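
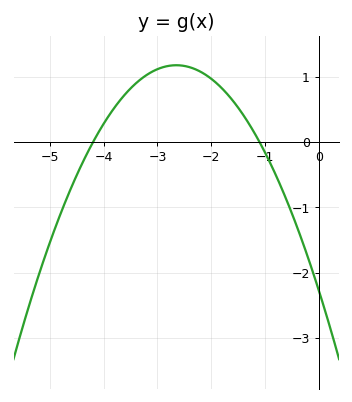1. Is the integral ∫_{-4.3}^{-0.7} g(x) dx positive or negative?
positive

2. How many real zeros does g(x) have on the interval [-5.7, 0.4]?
2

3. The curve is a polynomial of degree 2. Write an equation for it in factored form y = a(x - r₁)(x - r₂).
y = -0.49(x + 4.2)(x + 1.1)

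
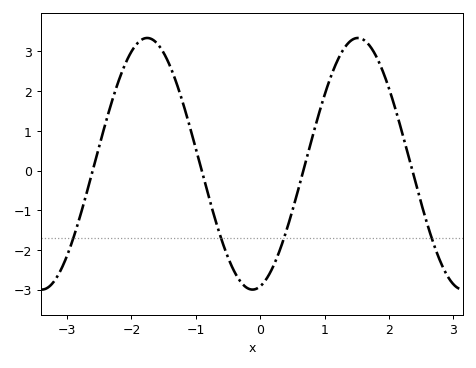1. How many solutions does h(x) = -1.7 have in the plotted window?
4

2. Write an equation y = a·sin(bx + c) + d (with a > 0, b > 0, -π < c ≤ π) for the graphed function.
y = 3.17sin(1.92x - 1.34) + 0.17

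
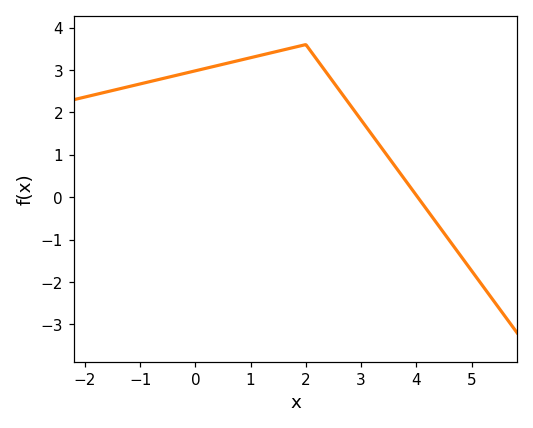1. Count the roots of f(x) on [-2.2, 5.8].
1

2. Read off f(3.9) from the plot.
0.22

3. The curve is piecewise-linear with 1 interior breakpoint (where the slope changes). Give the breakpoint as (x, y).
(2, 3.6)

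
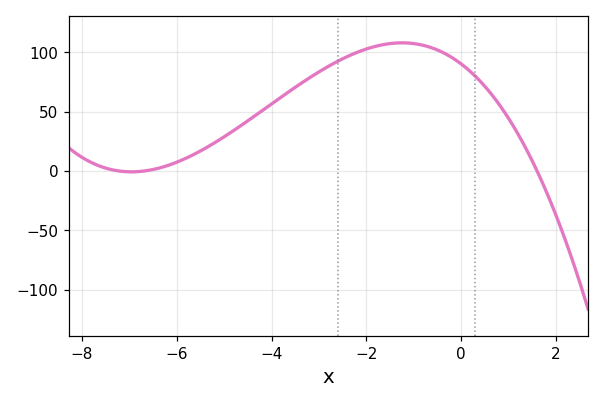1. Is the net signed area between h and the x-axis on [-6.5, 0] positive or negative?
positive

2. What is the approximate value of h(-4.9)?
30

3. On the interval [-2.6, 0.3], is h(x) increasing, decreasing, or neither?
neither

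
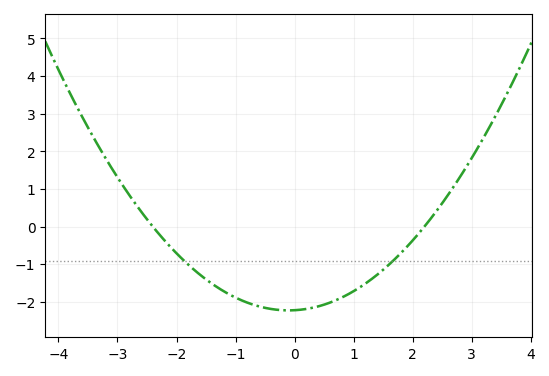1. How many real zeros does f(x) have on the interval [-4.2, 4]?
2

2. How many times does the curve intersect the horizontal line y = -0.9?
2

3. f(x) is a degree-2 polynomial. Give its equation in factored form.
y = 0.42(x + 2.4)(x - 2.2)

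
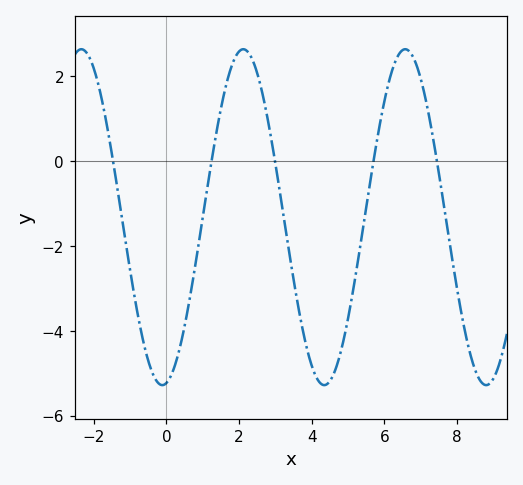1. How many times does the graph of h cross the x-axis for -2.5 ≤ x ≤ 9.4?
5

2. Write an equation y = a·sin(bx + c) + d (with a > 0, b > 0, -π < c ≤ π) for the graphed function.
y = 3.96sin(1.4x - 1.4) - 1.32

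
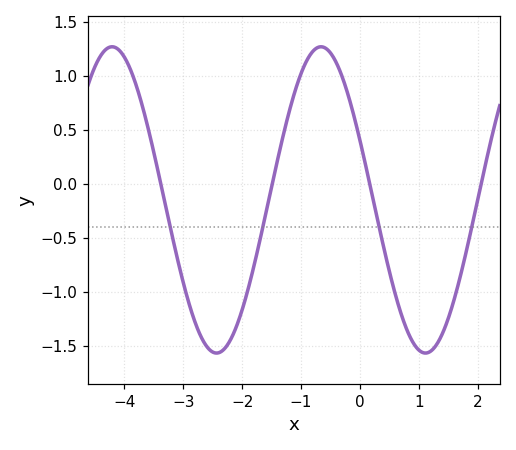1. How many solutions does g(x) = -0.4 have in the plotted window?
4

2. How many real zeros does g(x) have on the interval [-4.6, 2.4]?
4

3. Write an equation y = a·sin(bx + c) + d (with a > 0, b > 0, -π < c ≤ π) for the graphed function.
y = 1.42sin(1.8x + 2.7) - 0.15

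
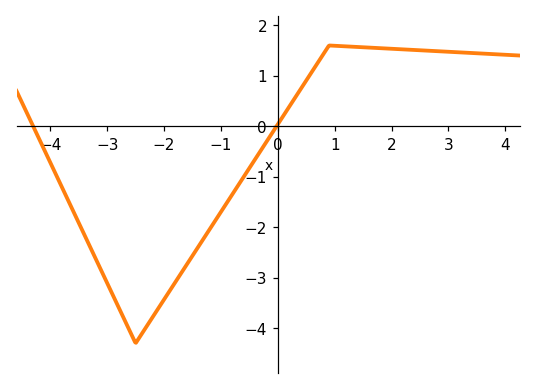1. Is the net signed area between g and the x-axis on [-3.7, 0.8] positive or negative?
negative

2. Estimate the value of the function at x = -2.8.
-3.6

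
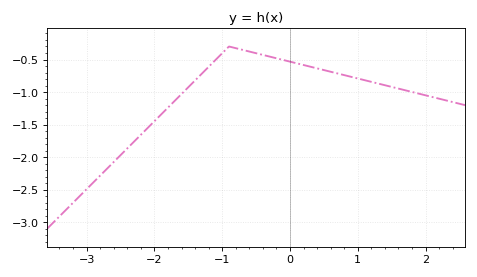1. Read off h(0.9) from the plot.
-0.765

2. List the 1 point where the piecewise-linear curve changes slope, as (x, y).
(-0.9, -0.3)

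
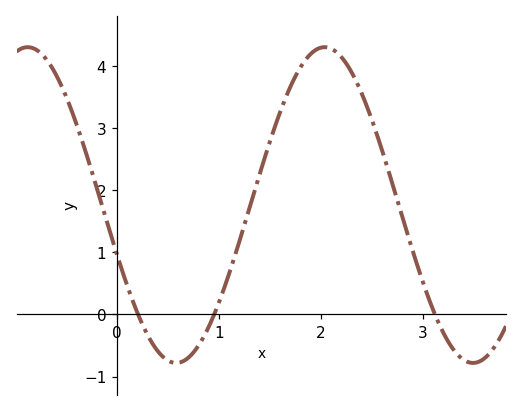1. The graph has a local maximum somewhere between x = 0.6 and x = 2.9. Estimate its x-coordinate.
2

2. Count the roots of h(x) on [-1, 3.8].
3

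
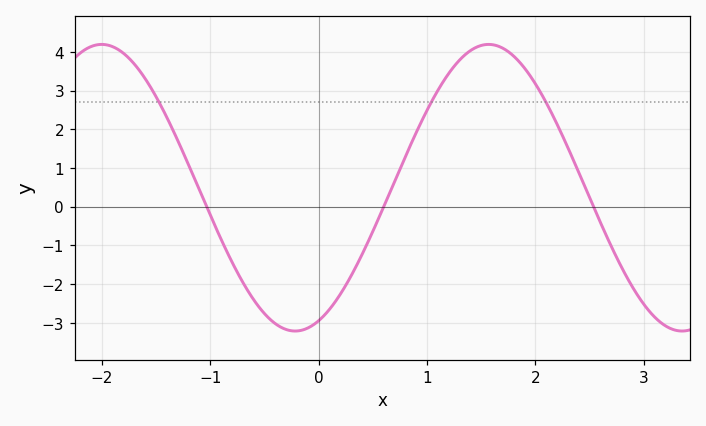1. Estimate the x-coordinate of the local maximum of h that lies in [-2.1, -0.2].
-2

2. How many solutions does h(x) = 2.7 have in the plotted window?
3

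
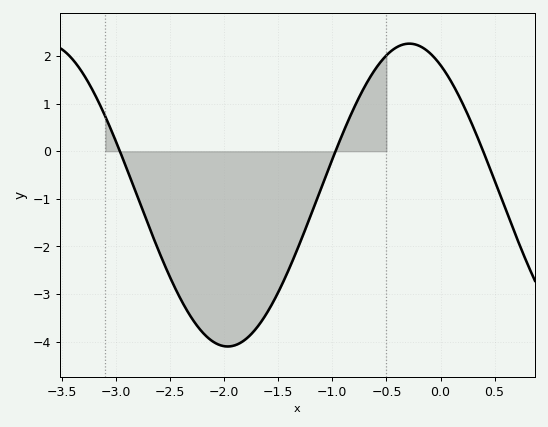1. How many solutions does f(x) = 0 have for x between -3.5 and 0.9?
3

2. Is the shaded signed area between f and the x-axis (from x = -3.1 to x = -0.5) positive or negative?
negative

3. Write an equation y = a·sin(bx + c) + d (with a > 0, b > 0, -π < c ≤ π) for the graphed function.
y = 3.18sin(1.87x + 2.11) - 0.92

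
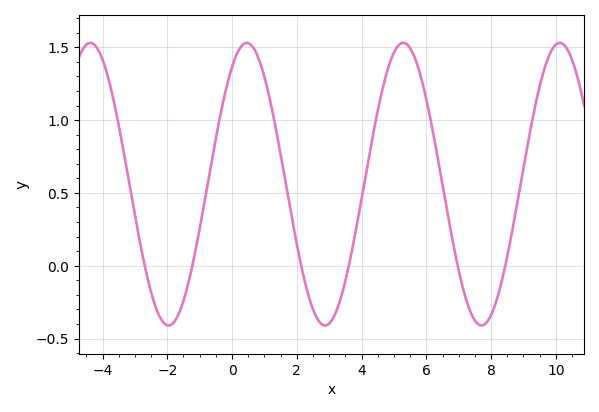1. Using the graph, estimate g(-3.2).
0.6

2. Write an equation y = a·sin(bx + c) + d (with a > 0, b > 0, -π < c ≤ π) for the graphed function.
y = 0.97sin(1.3x + 0.98) + 0.56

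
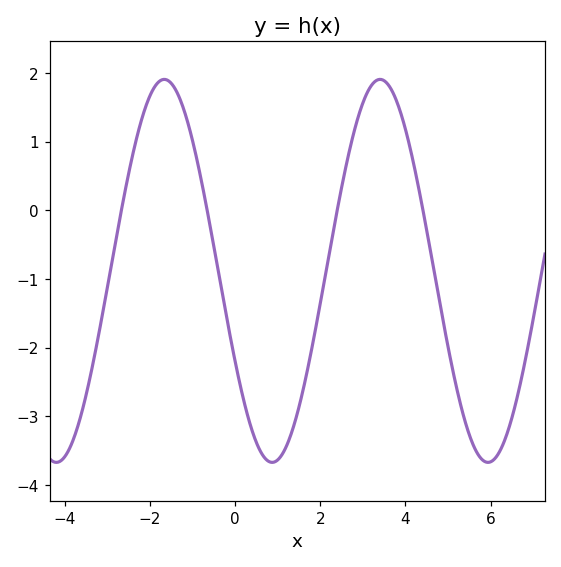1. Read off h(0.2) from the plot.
-2.8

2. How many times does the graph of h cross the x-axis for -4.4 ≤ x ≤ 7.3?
4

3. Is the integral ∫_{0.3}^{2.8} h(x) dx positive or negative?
negative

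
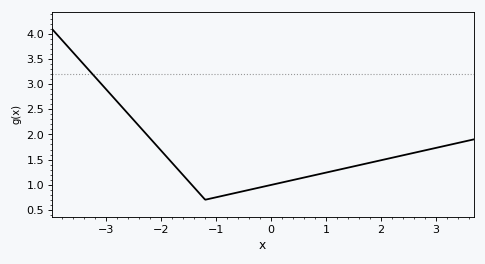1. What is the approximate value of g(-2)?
1.68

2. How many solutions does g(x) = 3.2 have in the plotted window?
1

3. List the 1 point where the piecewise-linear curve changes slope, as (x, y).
(-1.2, 0.7)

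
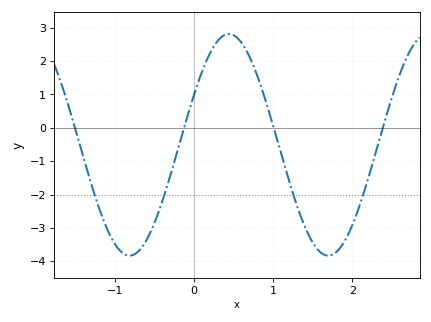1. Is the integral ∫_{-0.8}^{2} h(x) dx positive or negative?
negative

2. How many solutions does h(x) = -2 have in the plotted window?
4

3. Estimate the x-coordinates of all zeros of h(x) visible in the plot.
-1.51, -0.126, 1.01, 2.39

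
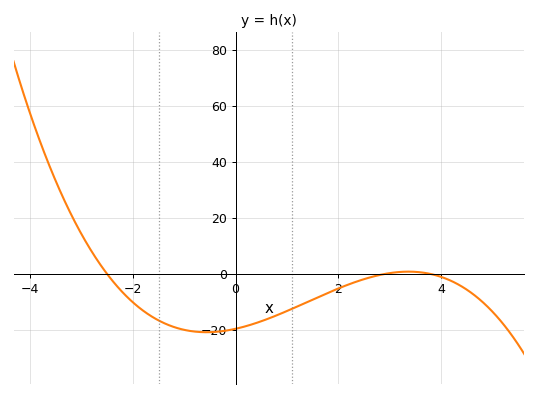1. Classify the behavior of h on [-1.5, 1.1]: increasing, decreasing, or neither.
neither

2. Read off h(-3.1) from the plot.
18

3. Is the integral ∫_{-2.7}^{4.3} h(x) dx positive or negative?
negative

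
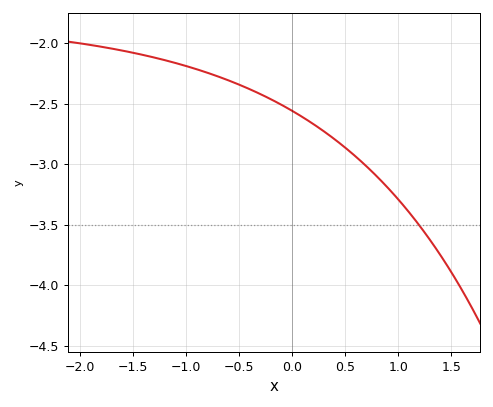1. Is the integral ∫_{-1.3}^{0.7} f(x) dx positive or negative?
negative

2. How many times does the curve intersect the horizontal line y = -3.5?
1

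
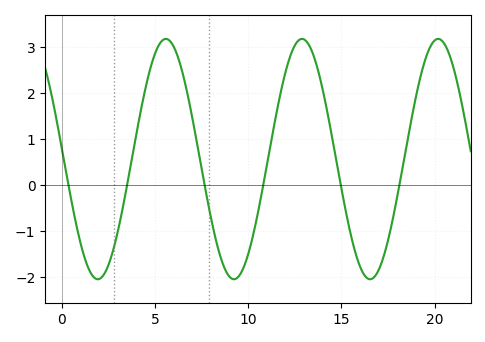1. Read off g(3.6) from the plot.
0.2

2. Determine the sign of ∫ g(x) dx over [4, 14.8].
positive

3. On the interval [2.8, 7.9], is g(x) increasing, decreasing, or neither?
neither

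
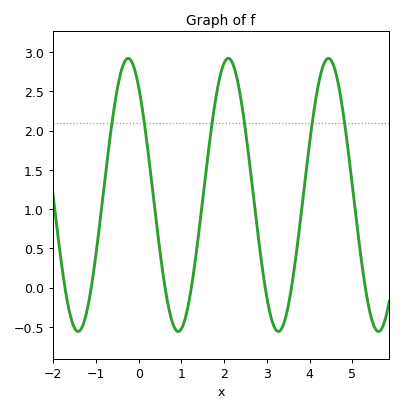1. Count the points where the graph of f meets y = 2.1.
6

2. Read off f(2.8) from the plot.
0.65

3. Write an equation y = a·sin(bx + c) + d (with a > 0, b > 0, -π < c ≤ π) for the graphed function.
y = 1.74sin(2.7x + 2.2) + 1.18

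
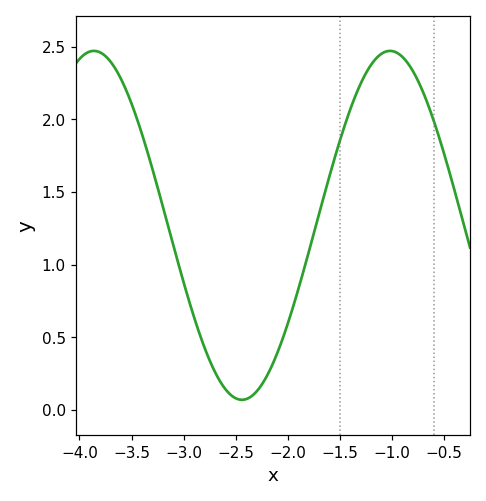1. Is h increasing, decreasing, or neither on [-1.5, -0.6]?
neither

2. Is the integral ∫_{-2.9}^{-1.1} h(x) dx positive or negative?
positive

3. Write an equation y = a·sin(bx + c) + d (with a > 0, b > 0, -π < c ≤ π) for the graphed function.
y = 1.2sin(2.2x - 2.5) + 1.27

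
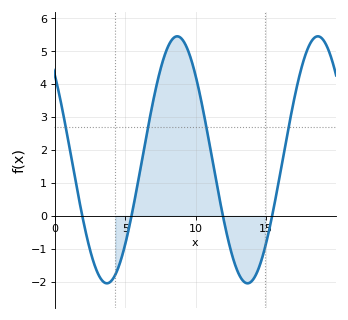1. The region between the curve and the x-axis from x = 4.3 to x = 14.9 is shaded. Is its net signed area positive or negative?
positive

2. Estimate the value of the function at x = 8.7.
5.4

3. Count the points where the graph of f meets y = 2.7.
4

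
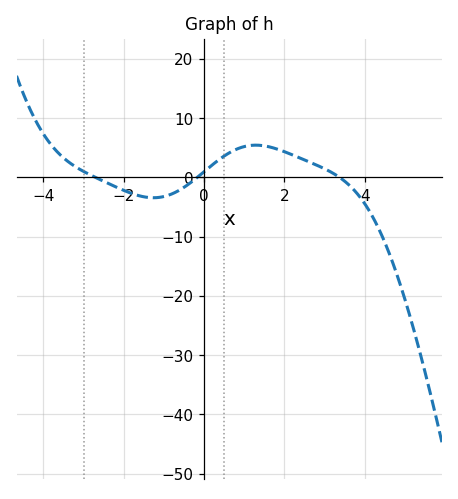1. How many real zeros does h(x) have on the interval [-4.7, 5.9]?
3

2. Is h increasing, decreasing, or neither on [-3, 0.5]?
neither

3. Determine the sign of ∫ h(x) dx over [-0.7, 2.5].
positive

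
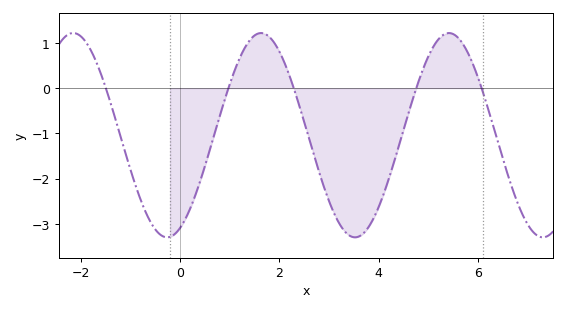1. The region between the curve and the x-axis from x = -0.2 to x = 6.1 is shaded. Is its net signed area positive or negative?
negative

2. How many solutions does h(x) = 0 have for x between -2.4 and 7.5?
5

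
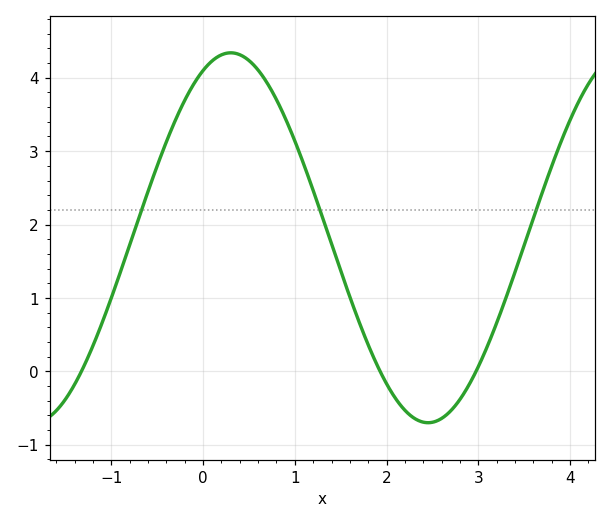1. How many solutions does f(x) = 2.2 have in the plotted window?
3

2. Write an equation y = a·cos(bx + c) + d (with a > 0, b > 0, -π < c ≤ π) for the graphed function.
y = 2.52cos(1.46x - 0.44) + 1.82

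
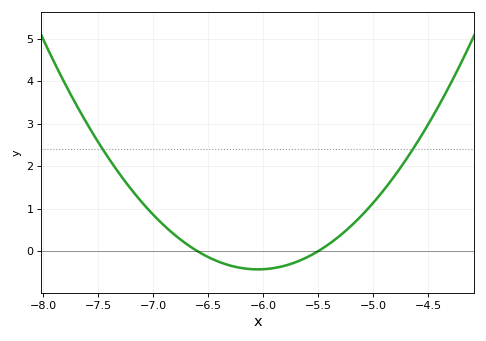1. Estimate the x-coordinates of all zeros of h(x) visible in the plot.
-6.6, -5.5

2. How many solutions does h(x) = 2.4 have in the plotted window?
2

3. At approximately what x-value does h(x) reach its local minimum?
-6.05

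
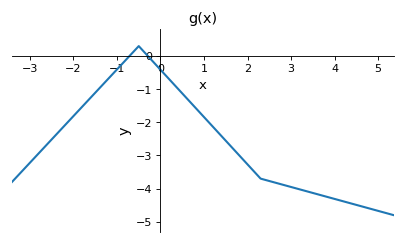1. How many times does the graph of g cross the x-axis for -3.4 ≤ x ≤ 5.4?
2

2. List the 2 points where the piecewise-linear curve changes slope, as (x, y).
(-0.5, 0.3); (2.3, -3.7)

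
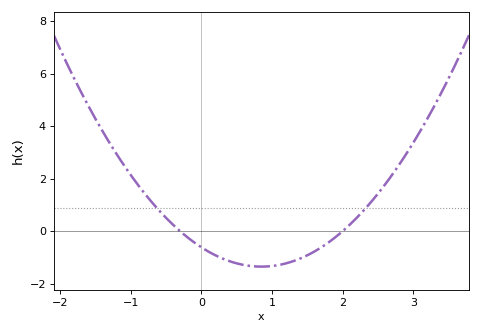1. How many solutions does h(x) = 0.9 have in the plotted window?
2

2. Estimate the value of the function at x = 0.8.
-1.4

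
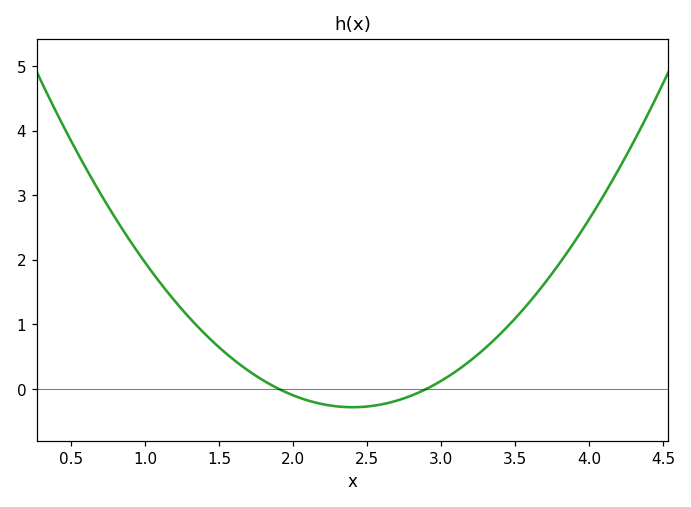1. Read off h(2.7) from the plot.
-0.182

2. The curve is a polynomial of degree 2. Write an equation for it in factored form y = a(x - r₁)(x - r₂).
y = 1.14(x - 1.9)(x - 2.9)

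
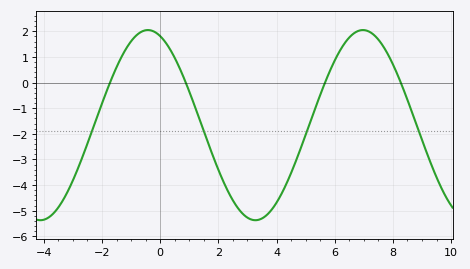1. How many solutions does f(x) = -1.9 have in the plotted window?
4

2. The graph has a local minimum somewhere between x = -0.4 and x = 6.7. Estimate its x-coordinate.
3.27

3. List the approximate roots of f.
-1.73, 0.879, 5.67, 8.27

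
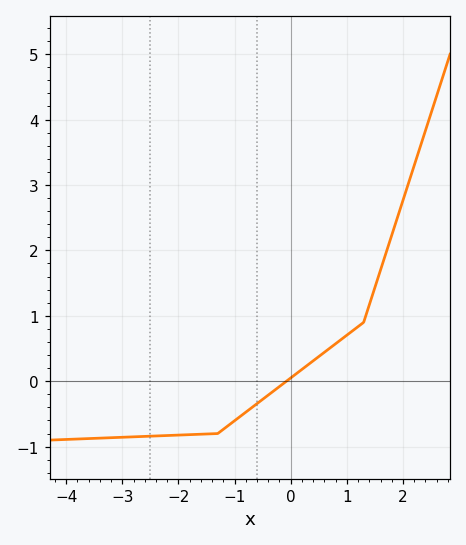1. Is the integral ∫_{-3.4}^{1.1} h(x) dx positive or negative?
negative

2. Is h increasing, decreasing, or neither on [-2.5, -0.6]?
increasing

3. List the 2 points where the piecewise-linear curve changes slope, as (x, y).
(-1.3, -0.8); (1.3, 0.9)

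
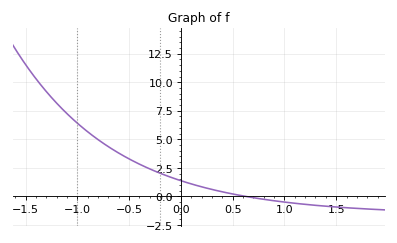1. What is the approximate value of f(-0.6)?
3.8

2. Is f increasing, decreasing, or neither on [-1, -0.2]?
decreasing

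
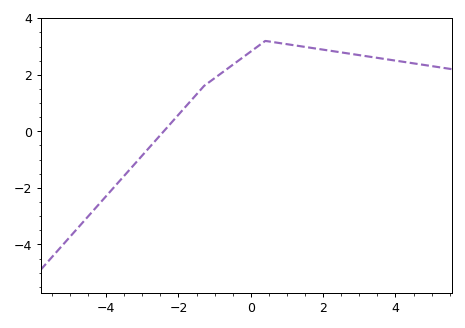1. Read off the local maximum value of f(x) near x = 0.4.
3.2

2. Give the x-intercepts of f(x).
-2.4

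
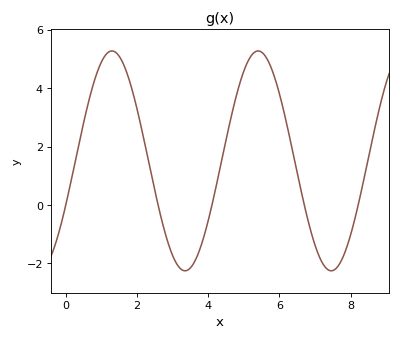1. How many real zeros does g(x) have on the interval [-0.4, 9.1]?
5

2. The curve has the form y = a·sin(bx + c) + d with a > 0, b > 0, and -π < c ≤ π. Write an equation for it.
y = 3.76sin(1.5x - 0.41) + 1.51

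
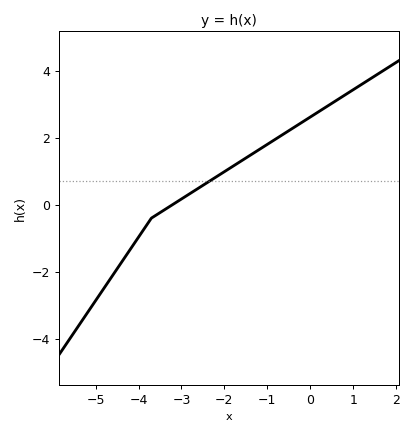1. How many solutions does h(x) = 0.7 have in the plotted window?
1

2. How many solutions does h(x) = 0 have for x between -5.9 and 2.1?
1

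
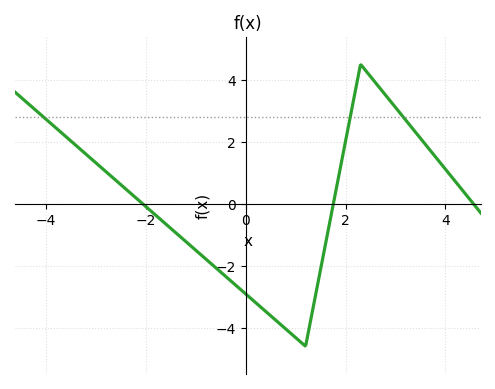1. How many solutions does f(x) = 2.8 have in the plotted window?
3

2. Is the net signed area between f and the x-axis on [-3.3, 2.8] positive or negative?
negative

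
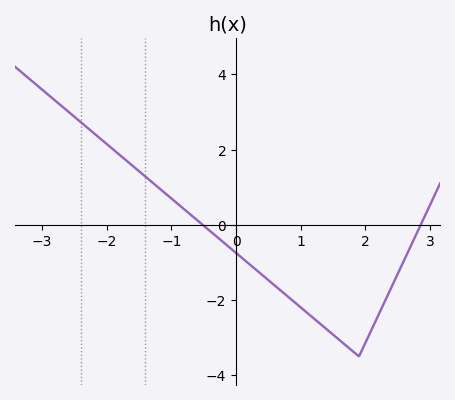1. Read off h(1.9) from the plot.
-3.6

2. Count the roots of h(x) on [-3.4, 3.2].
2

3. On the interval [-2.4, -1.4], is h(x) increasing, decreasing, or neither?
decreasing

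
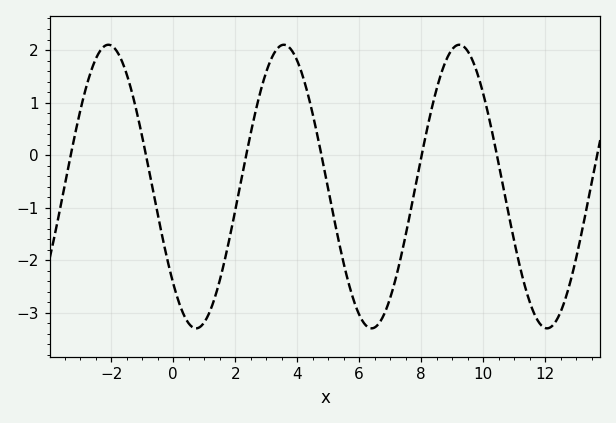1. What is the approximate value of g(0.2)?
-2.83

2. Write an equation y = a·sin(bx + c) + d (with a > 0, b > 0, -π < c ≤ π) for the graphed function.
y = 2.7sin(1.11x - 2.39) - 0.6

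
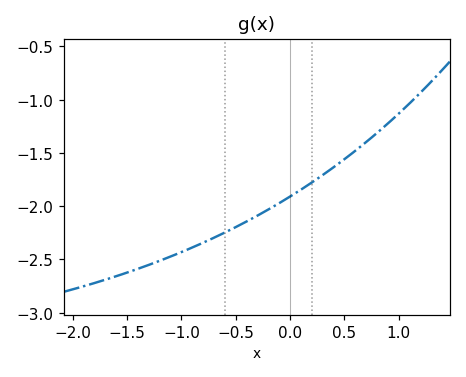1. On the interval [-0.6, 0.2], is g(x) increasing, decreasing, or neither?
increasing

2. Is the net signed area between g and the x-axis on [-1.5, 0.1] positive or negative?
negative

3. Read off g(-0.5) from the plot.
-2.2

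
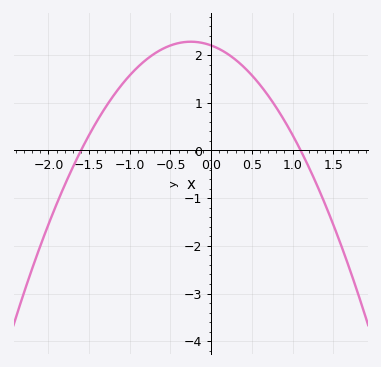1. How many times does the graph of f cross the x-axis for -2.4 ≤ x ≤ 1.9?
2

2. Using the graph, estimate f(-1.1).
1.4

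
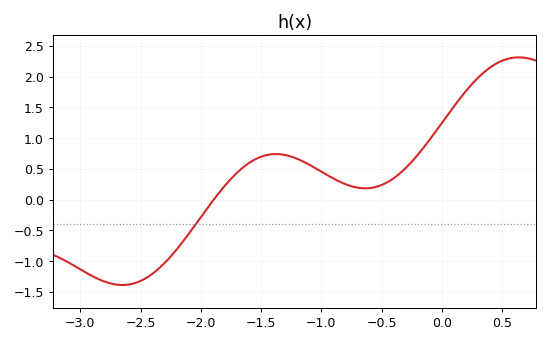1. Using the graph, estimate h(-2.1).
-0.555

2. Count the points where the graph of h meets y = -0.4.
1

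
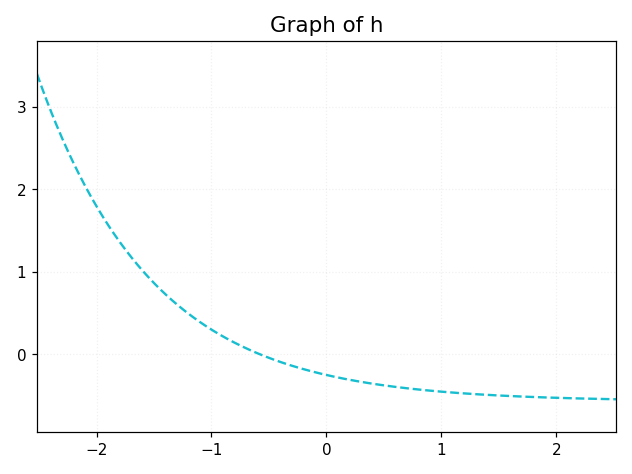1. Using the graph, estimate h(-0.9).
0.2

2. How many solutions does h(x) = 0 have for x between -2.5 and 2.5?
1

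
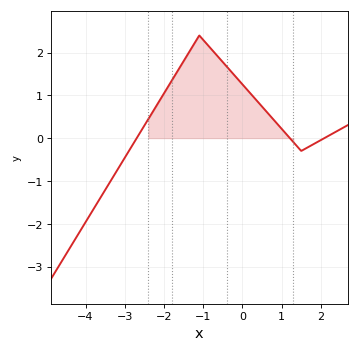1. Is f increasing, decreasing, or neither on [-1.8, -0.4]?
neither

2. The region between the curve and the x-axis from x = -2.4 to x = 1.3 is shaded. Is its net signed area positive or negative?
positive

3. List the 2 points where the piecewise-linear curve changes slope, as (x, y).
(-1.1, 2.4); (1.5, -0.3)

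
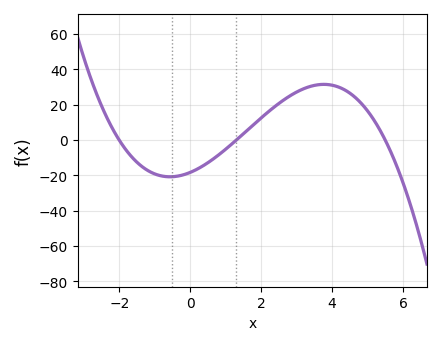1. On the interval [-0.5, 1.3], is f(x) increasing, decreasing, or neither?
increasing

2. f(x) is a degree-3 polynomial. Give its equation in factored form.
y = -1.28(x + 2)(x - 1.3)(x - 5.5)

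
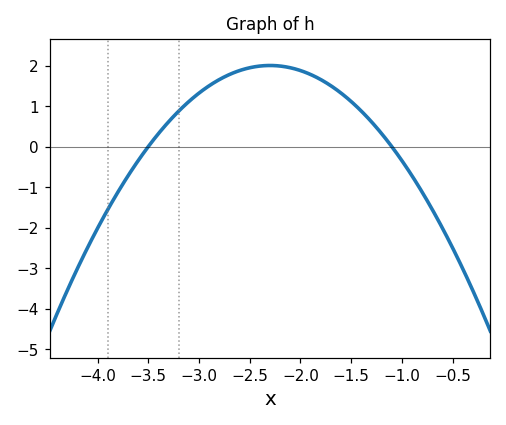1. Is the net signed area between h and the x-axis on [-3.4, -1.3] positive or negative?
positive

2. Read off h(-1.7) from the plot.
1.5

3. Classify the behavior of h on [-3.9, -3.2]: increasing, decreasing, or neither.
increasing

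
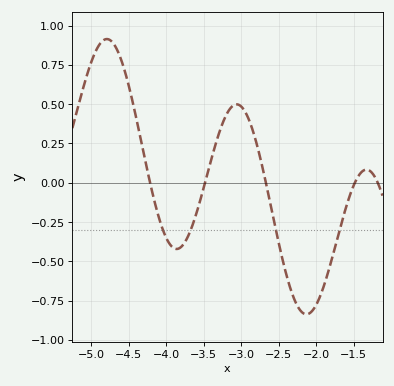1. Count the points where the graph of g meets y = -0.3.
4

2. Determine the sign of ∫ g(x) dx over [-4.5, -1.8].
negative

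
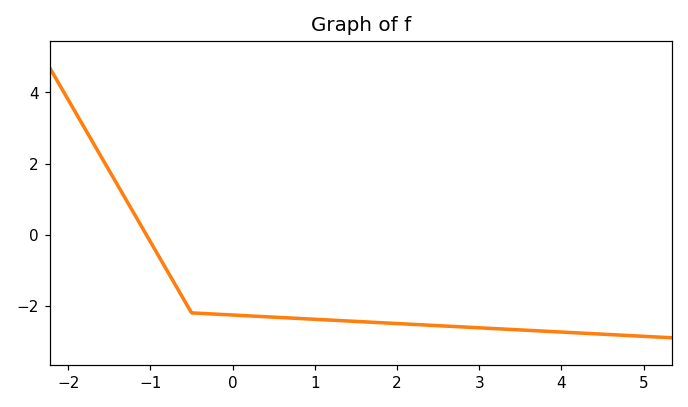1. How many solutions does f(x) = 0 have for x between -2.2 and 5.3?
1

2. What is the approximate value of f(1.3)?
-2.4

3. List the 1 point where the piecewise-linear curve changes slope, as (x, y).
(-0.5, -2.2)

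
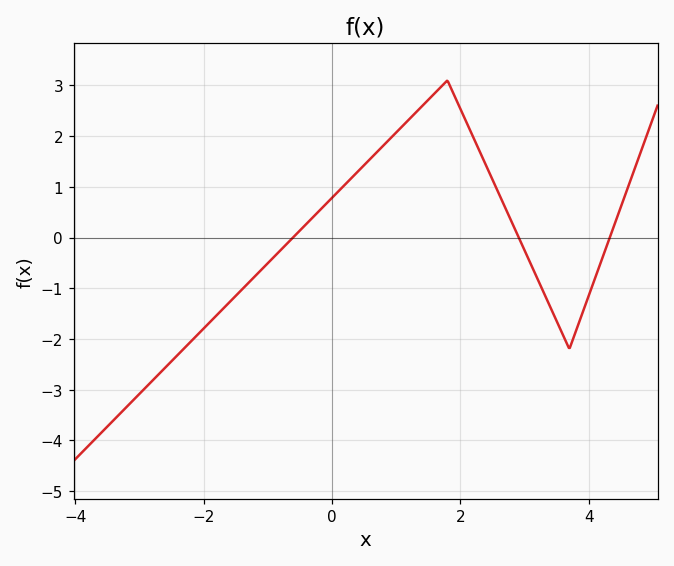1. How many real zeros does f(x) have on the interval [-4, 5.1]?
3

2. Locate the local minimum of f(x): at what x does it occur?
3.7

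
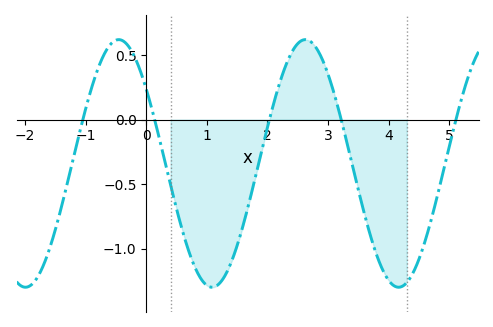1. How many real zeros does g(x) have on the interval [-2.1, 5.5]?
5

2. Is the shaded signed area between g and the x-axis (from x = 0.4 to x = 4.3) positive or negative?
negative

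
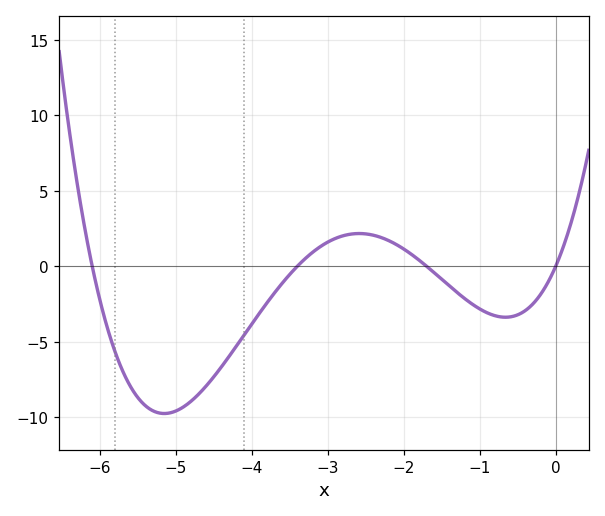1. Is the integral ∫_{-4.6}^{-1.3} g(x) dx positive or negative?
negative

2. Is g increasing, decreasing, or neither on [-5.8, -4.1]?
neither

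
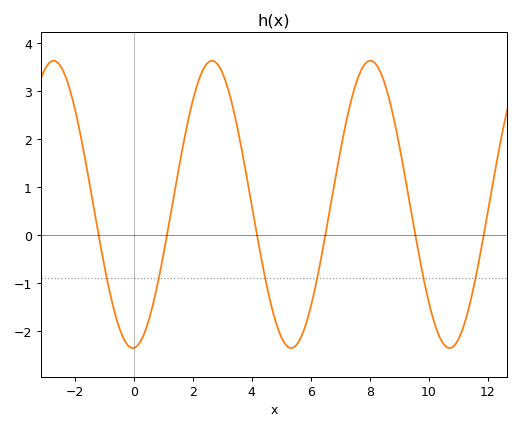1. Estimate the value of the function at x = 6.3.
-0.6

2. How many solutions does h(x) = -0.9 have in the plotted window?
6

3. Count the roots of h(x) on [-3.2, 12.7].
6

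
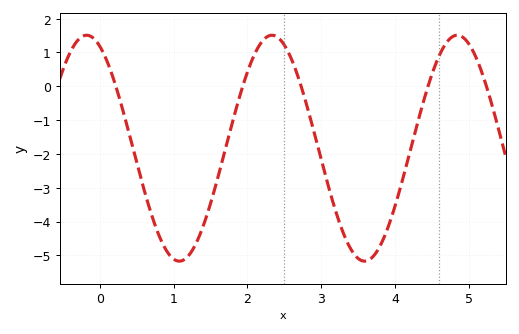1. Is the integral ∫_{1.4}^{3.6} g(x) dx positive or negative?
negative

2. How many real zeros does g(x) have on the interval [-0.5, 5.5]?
5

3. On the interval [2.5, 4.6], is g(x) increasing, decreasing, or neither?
neither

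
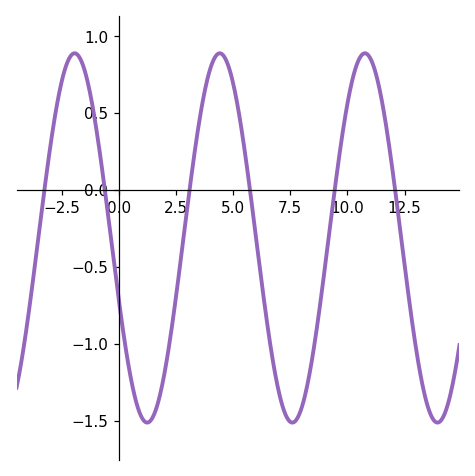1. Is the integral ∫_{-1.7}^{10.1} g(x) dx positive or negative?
negative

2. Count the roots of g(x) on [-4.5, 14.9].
6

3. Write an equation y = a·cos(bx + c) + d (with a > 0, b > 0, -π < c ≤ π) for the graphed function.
y = 1.2cos(0.99x + 1.9) - 0.31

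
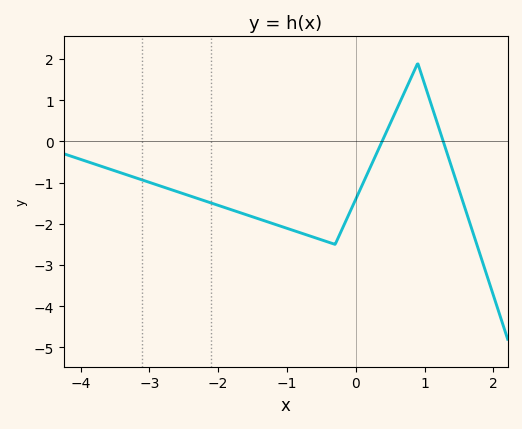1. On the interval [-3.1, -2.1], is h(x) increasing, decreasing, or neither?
decreasing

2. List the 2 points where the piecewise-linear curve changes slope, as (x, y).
(-0.3, -2.5); (0.9, 1.9)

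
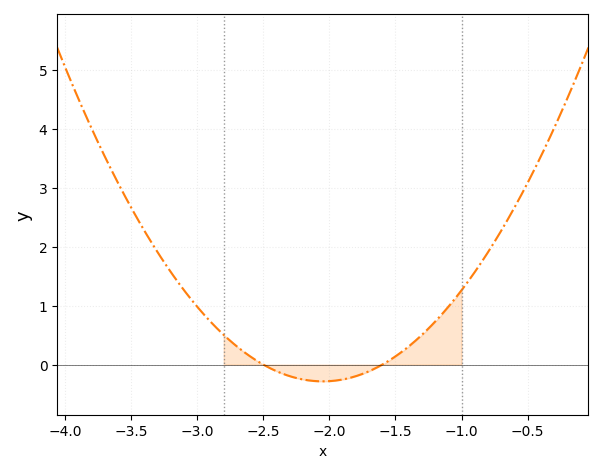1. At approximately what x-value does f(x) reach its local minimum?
-2.05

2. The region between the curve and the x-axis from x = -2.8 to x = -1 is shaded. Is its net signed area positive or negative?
positive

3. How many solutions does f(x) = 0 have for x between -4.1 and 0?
2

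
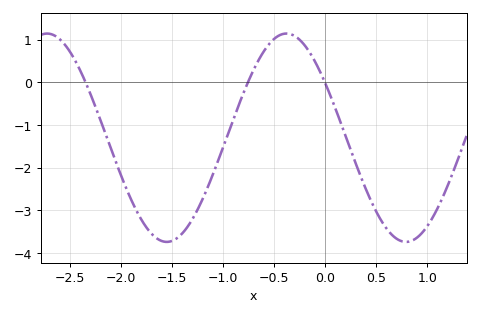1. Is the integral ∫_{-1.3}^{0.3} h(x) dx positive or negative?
negative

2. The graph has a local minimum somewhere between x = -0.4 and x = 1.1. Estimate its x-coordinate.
0.8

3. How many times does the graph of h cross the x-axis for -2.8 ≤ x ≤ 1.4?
3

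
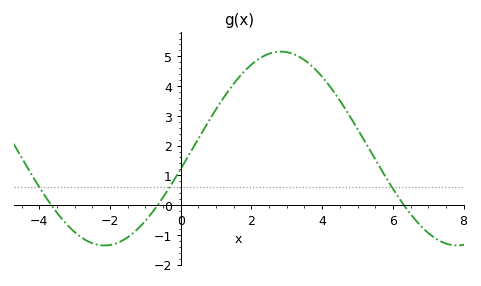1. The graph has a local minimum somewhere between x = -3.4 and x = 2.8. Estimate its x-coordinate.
-2.16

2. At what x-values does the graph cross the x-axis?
-3.66, -0.652, 6.31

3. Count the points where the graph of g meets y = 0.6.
3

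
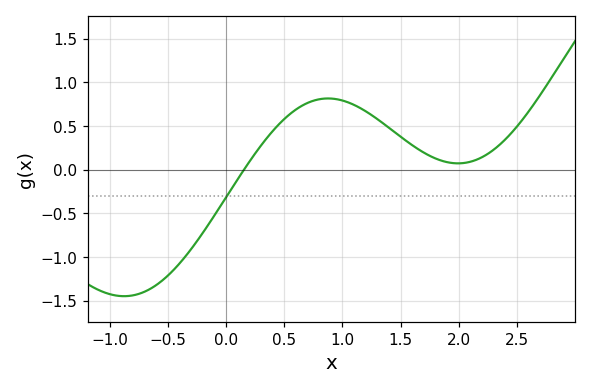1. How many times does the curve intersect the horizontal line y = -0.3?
1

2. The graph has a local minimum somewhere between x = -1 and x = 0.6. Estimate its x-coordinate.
-0.9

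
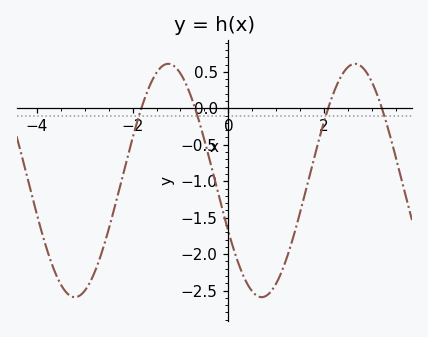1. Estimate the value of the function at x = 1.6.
-1.15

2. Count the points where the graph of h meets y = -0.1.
4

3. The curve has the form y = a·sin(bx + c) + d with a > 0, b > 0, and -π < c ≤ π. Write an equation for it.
y = 1.6sin(1.6x - 2.7) - 0.99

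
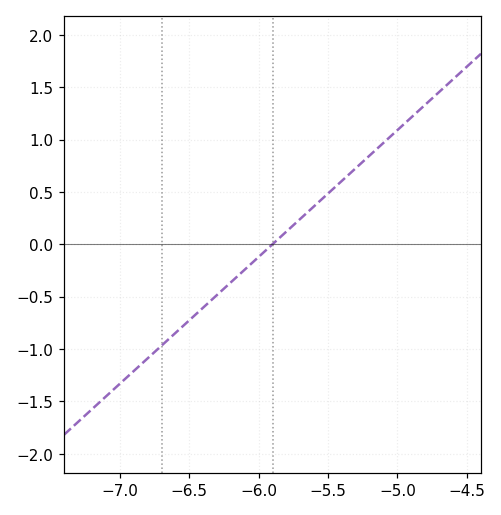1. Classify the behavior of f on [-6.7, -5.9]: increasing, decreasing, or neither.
increasing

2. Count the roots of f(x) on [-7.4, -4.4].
1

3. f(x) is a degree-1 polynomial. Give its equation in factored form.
y = 1.21(x + 5.9)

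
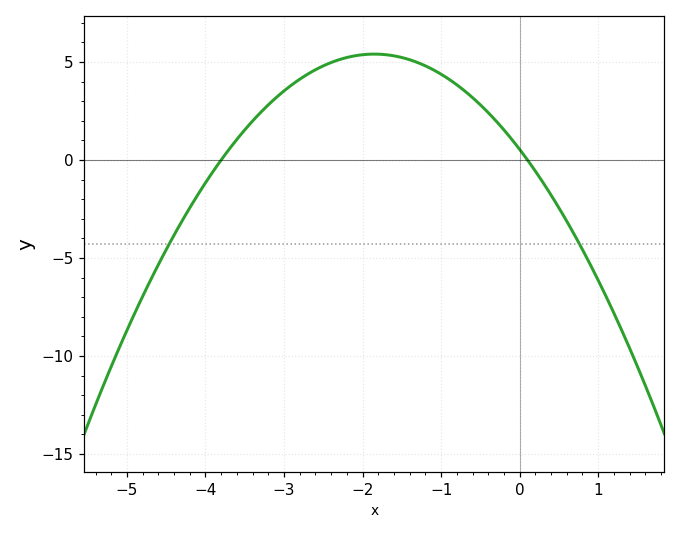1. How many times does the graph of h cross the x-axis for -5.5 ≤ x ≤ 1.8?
2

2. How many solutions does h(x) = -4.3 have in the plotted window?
2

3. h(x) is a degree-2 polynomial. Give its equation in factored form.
y = -1.42(x + 3.8)(x - 0.1)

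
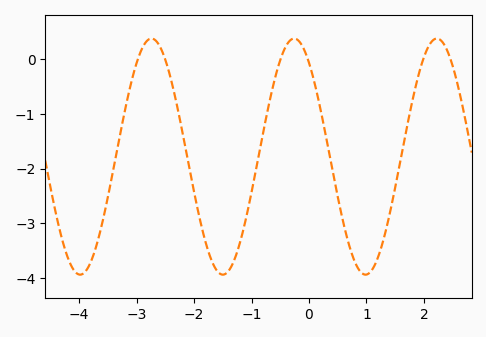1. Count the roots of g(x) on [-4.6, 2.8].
6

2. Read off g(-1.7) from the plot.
-3.67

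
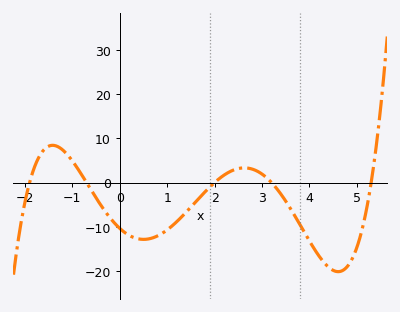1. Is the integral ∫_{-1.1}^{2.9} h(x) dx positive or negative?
negative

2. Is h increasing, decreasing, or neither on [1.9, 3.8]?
neither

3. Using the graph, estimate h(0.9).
-11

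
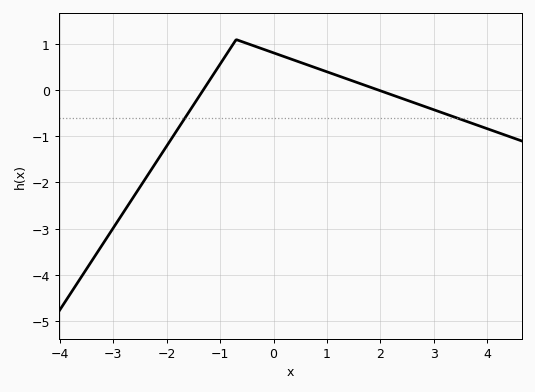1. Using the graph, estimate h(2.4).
-0.2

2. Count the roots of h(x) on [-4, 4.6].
2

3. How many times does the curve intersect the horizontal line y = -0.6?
2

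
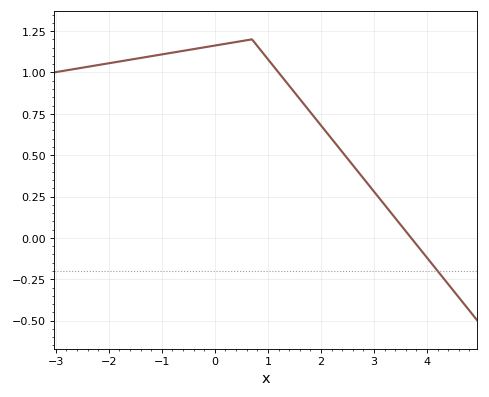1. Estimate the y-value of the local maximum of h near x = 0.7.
1.2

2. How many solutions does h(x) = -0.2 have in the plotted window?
1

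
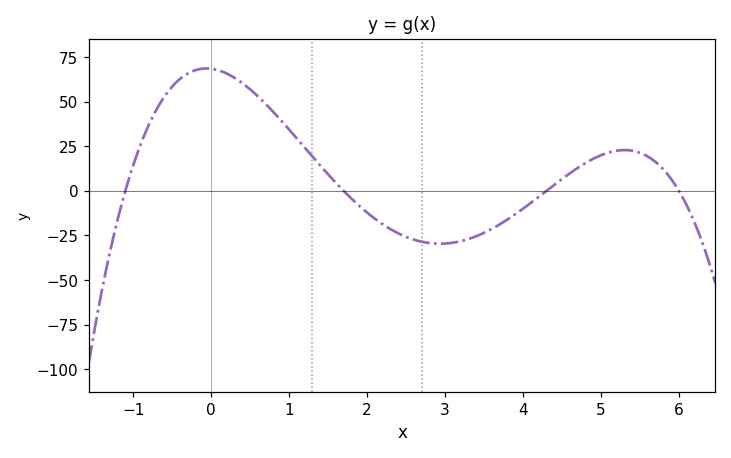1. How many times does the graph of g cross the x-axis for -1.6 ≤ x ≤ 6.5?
4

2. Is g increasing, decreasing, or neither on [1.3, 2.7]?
decreasing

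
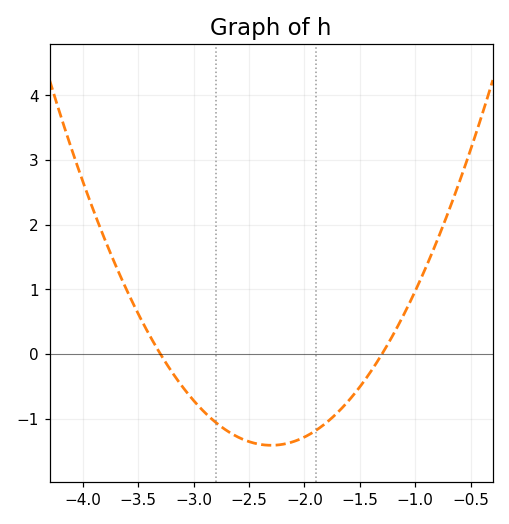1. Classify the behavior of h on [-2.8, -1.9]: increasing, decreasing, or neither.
neither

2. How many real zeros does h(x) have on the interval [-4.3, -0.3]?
2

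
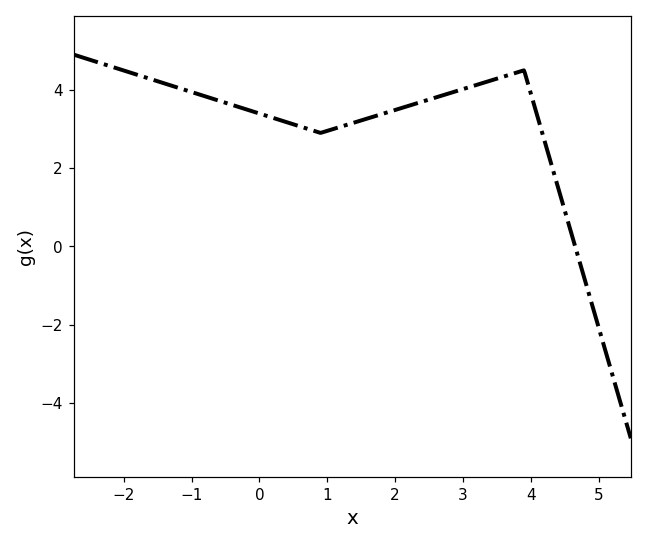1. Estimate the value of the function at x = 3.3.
4.2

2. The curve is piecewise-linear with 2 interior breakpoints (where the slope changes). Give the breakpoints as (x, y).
(0.9, 2.9); (3.9, 4.5)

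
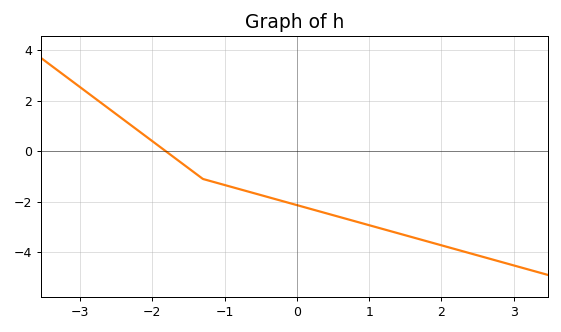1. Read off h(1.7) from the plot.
-3.4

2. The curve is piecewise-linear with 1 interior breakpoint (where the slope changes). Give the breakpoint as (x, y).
(-1.3, -1.1)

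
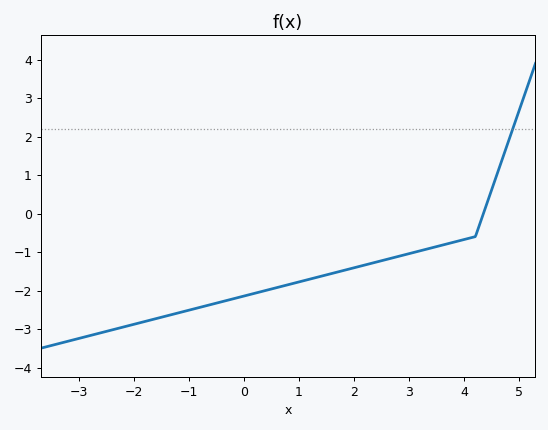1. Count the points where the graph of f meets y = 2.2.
1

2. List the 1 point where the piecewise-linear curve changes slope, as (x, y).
(4.2, -0.6)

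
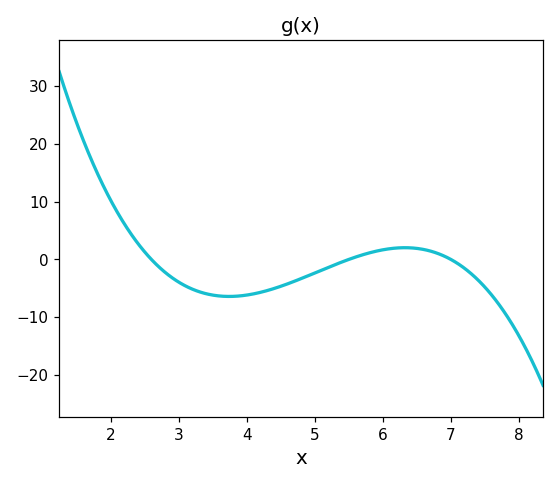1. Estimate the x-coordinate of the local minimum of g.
3.74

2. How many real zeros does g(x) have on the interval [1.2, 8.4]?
3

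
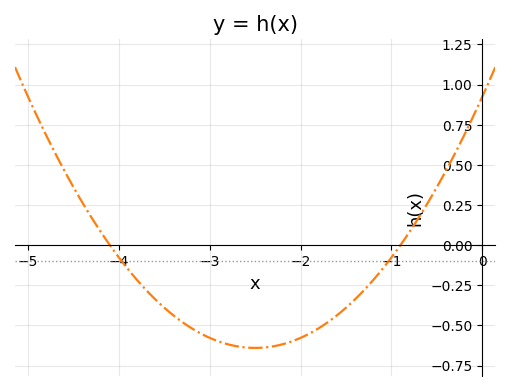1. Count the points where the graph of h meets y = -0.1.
2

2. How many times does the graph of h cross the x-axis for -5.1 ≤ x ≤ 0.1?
2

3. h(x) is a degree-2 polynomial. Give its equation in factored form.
y = 0.25(x + 4.1)(x + 0.9)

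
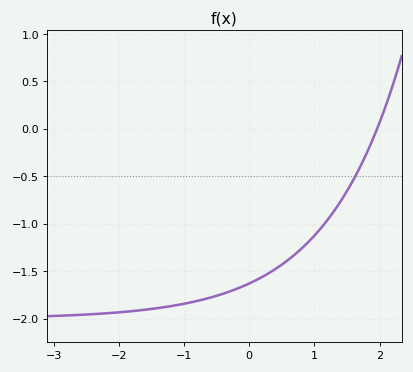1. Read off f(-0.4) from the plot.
-1.75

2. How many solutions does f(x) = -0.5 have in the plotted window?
1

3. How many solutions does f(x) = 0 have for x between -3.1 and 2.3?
1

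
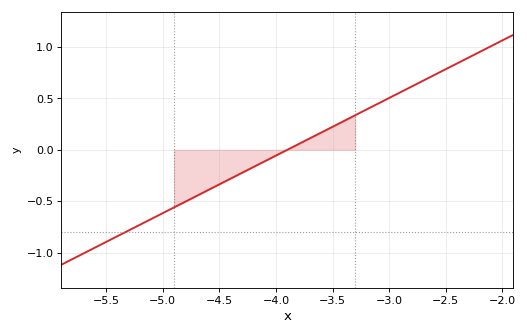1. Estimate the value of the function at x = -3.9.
0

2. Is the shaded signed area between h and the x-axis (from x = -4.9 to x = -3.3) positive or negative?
negative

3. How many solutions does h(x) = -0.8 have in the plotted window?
1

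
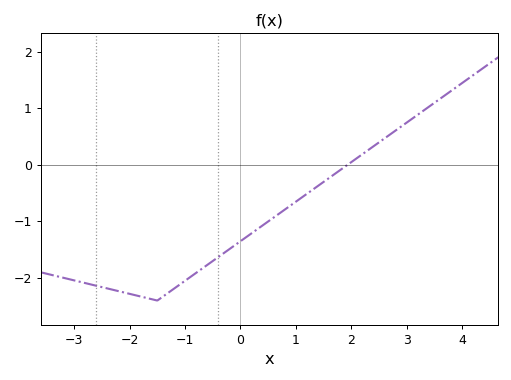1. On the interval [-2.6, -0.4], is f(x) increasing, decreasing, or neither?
neither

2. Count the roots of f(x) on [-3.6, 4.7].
1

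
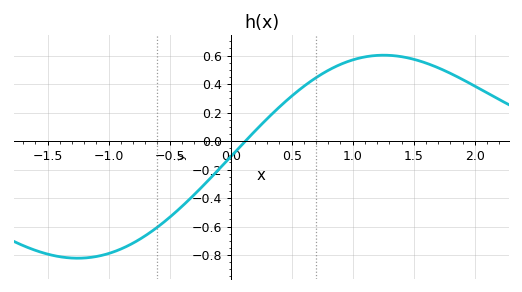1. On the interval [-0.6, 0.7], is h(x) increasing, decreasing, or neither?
increasing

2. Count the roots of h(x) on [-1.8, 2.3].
1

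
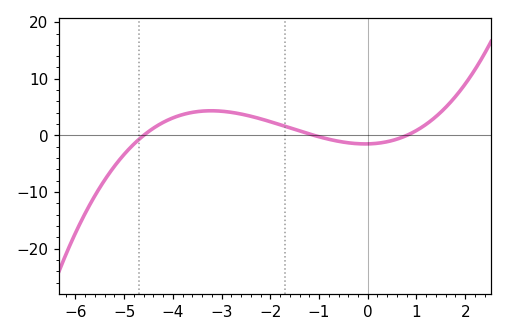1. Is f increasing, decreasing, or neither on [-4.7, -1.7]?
neither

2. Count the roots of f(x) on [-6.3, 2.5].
3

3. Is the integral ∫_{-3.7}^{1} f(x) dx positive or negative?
positive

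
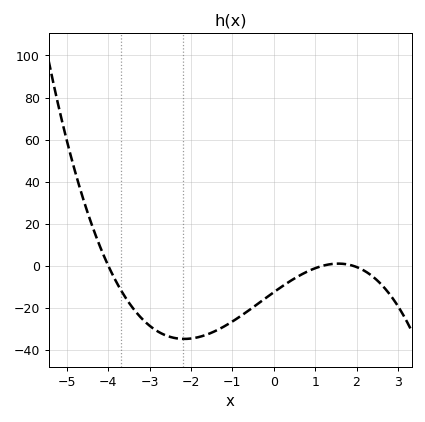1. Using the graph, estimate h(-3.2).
-24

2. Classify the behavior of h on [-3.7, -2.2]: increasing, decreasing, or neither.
decreasing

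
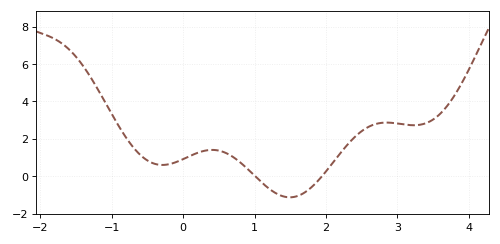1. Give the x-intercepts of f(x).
1, 1.9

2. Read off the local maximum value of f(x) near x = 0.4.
1.4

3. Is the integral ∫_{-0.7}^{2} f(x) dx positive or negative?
positive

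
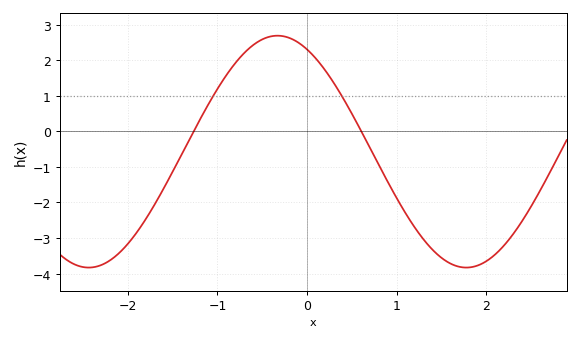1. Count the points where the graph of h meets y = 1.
2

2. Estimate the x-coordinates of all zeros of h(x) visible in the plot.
-1.3, 0.6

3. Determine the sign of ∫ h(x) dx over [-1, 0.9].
positive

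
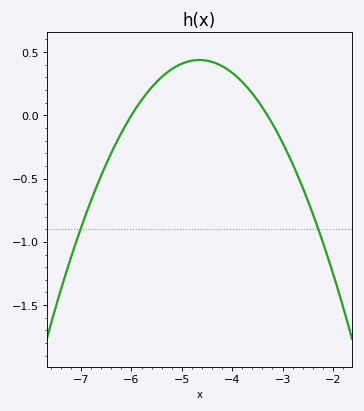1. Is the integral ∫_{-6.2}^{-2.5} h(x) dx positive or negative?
positive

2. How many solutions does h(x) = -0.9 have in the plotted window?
2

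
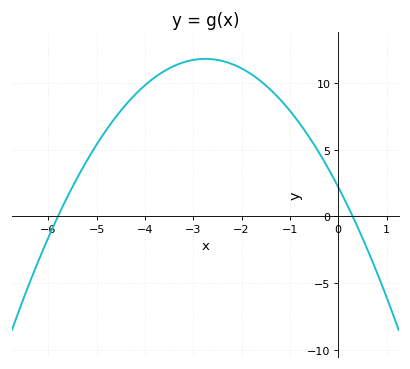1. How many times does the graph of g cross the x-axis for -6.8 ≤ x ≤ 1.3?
2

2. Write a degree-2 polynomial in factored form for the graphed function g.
y = -1.27(x + 5.8)(x - 0.3)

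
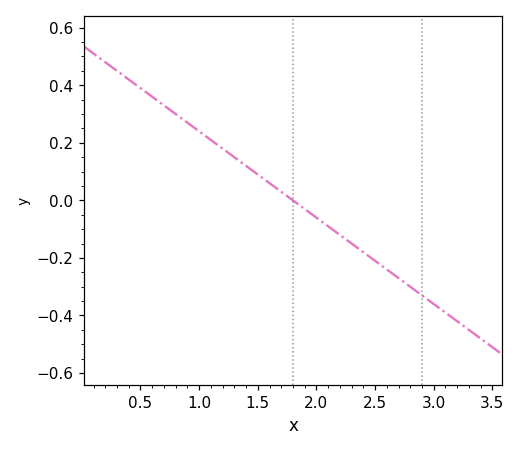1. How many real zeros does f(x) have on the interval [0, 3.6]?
1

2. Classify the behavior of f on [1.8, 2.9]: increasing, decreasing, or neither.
decreasing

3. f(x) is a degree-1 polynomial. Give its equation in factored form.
y = -0.3(x - 1.8)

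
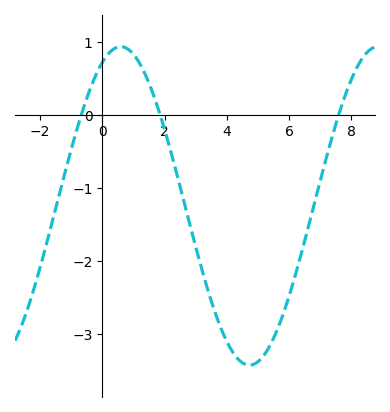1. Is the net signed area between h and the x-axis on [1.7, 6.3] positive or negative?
negative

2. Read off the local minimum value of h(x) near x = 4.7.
-3.42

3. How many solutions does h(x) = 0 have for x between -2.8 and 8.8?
3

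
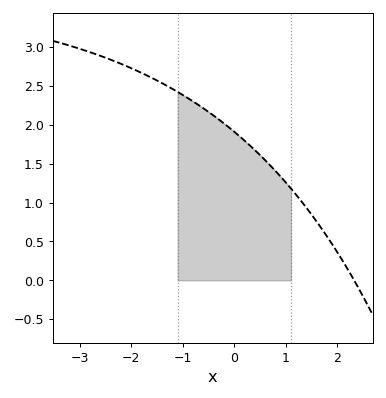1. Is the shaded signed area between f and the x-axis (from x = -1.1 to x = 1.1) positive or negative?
positive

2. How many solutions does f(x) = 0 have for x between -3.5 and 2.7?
1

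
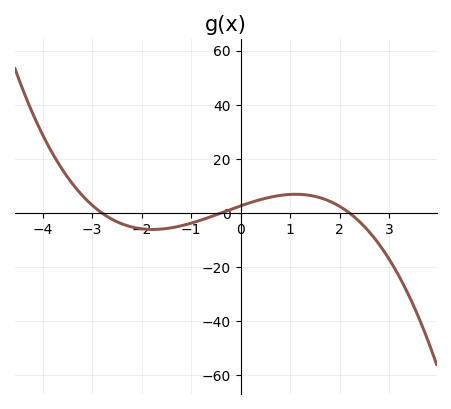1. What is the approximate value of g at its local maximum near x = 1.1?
6.95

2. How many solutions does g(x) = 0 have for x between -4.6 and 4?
3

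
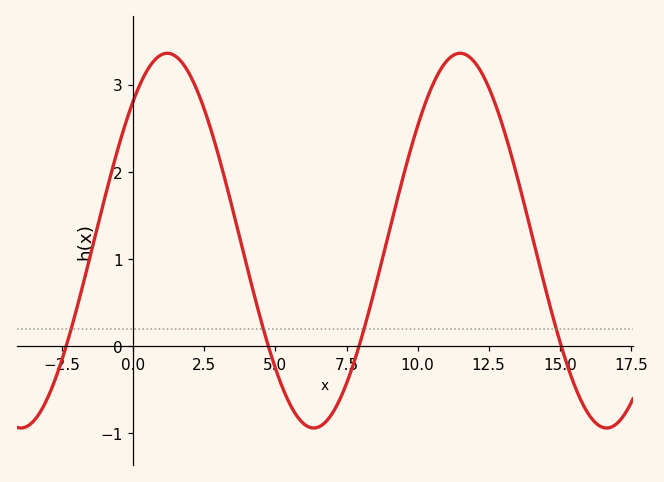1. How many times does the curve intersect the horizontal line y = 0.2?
4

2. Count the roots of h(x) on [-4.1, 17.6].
4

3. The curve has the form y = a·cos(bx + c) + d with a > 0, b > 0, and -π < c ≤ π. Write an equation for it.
y = 2.15cos(0.61x - 0.73) + 1.21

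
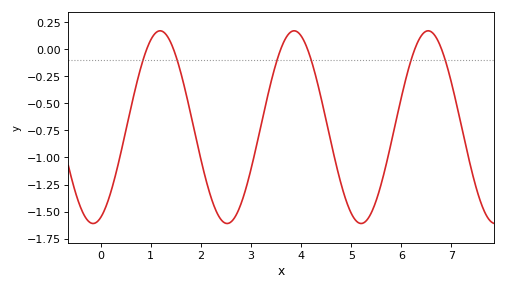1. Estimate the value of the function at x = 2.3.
-1.5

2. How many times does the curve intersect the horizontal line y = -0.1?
6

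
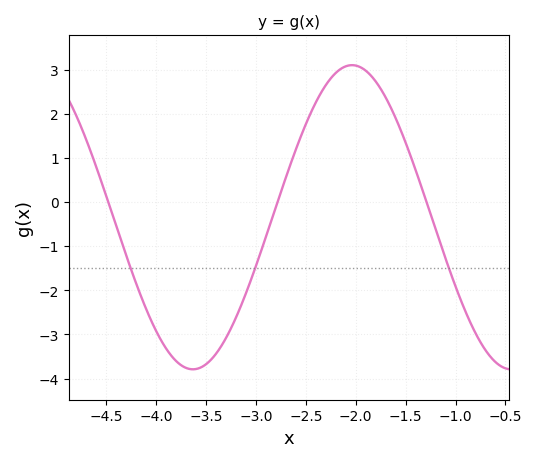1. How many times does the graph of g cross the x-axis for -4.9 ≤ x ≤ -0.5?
3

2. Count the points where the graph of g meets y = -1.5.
3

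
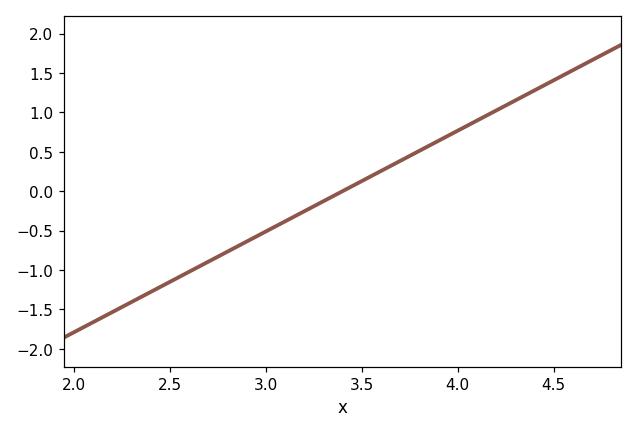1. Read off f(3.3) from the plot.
-0.15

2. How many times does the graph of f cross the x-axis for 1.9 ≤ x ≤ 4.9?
1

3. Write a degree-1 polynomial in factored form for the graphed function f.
y = 1.28(x - 3.4)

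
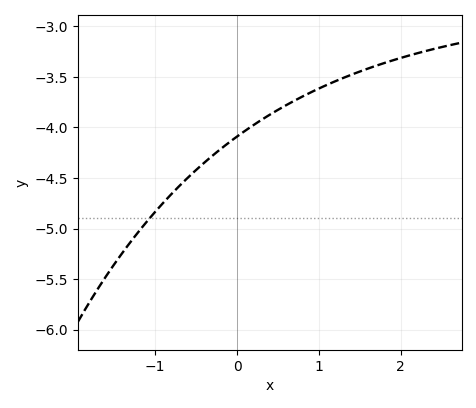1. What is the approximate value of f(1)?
-3.62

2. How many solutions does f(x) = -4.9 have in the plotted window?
1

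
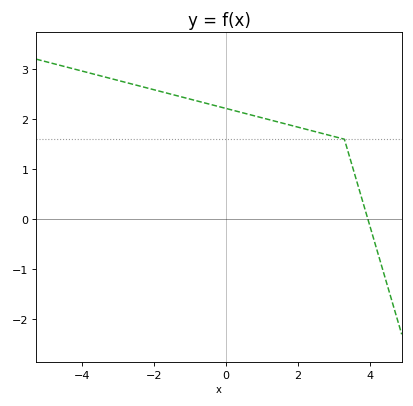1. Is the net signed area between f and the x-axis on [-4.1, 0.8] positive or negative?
positive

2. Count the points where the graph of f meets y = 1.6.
1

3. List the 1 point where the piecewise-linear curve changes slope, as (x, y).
(3.3, 1.6)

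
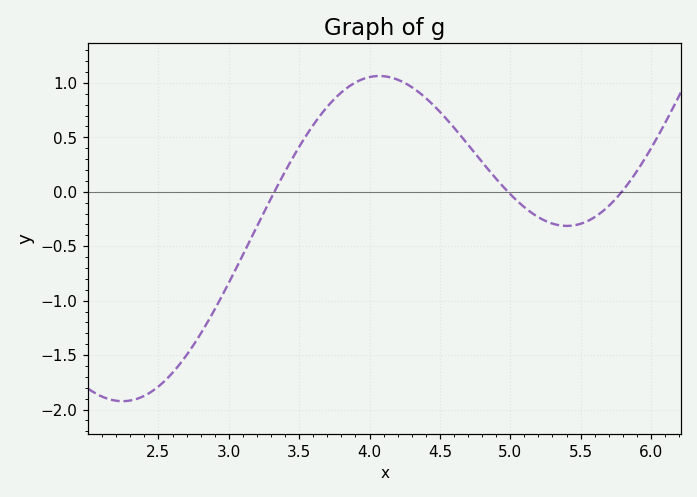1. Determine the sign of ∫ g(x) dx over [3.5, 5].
positive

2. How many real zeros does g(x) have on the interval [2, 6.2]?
3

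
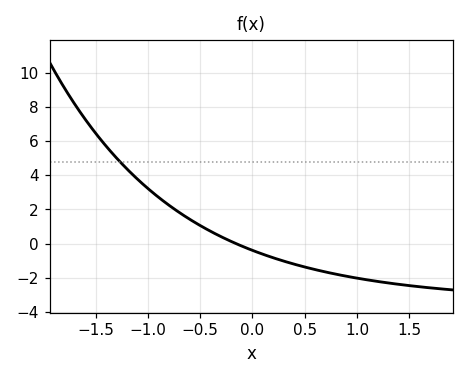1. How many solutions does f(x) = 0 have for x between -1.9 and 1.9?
1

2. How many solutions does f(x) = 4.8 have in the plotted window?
1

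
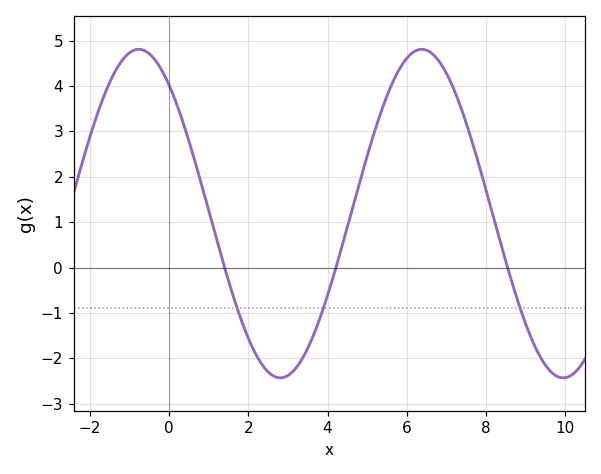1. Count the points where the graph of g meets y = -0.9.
3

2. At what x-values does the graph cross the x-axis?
1.4, 4.2, 8.6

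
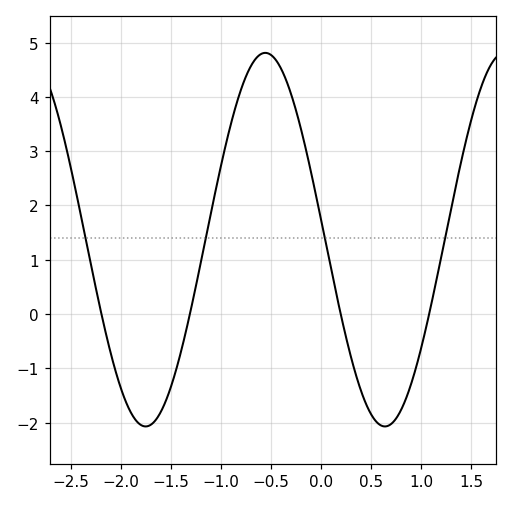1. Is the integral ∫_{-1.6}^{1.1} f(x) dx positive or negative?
positive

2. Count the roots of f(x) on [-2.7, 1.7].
4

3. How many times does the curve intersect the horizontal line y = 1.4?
4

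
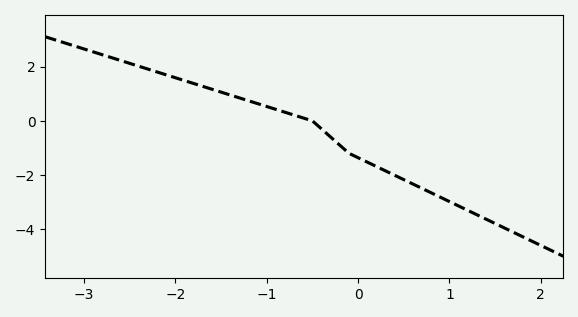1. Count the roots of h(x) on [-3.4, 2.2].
1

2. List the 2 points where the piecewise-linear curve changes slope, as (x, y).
(-0.5, 0); (-0.1, -1.2)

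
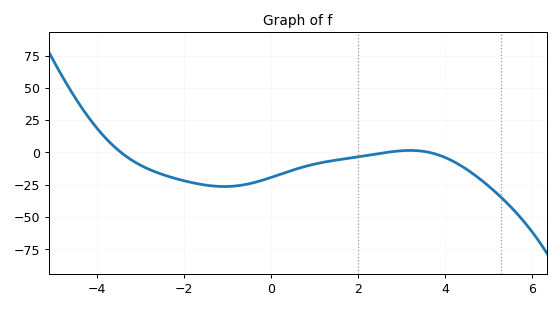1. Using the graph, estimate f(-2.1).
-21.1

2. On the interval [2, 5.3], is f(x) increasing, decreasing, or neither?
neither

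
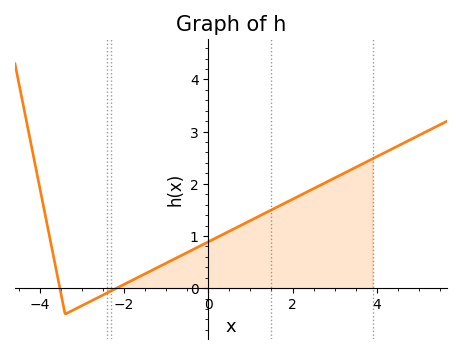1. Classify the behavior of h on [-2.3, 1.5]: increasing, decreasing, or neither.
increasing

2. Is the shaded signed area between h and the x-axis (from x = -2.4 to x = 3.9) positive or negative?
positive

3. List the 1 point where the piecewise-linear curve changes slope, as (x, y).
(-3.4, -0.5)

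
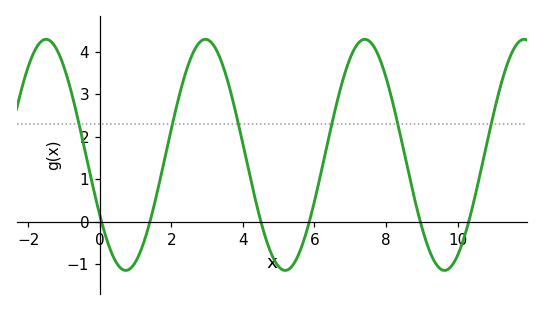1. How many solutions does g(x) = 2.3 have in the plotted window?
6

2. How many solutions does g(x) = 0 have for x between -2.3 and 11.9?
6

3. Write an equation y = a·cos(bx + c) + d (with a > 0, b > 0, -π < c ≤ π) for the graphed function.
y = 2.72cos(1.41x + 2.12) + 1.57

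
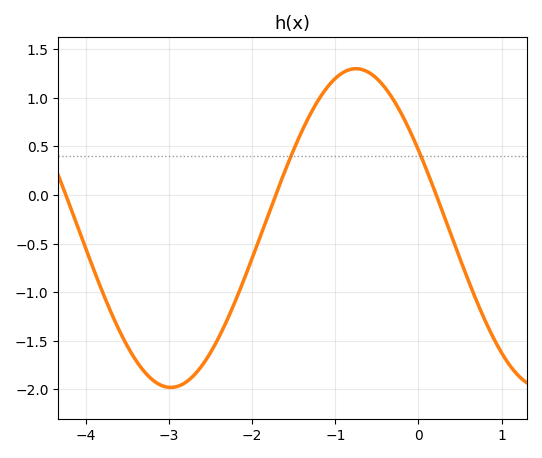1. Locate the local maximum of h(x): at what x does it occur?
-0.752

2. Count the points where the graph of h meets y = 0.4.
2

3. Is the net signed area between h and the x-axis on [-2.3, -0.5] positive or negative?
positive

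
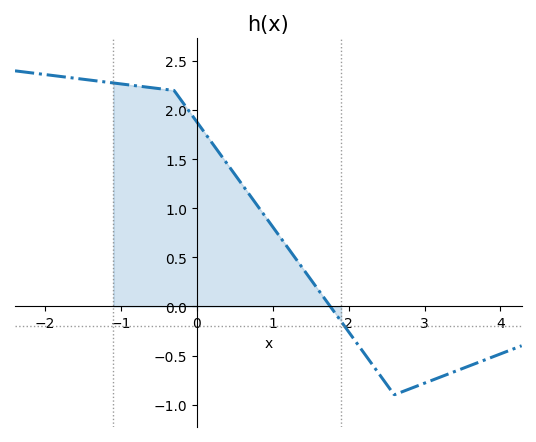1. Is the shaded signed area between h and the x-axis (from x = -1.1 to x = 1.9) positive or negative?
positive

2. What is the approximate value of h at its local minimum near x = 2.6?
-0.9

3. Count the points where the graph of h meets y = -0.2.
1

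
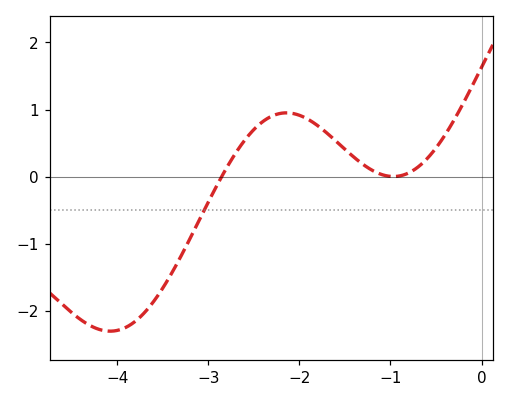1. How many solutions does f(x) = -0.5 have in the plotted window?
1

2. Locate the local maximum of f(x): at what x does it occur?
-2.14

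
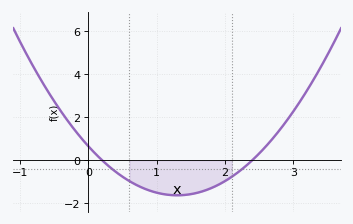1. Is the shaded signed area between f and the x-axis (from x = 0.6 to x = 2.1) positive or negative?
negative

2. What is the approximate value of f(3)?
2.2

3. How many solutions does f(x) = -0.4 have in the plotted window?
2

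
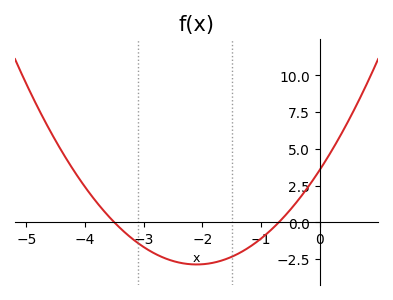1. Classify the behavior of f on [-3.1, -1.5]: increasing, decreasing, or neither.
neither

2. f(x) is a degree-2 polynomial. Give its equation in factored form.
y = 1.46(x + 3.5)(x + 0.7)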